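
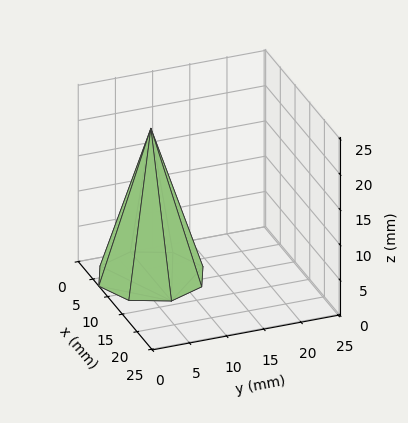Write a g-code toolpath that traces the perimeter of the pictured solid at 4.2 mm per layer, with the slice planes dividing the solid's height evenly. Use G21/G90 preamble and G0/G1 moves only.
Reading the render: the shape is a regular 8-sided pyramid, base circumscribed radius ≈ 7 mm, apex at z ≈ 21 mm (dimensions read to the nearest mm from the axis ticks). For the g-code, the solid's height is divided into equal slices at the stated Δz and each level perimeter traced with G1 moves after a G0 lift.

; perimeter-only toolpath
G21 ; units = mm
G90 ; absolute positioning
G28 ; home
; layer 1
G0 Z4.2
G0 X12.6 Y7.0
G1 X10.9 Y10.9
G1 X7.0 Y12.6
G1 X3.1 Y10.9
G1 X1.4 Y7.0
G1 X3.1 Y3.1
G1 X7.0 Y1.4
G1 X10.9 Y3.1
G1 X12.6 Y7.0
; layer 2
G0 Z8.4
G0 X11.2 Y7.0
G1 X9.9 Y9.9
G1 X7.0 Y11.2
G1 X4.1 Y9.9
G1 X2.8 Y7.0
G1 X4.1 Y4.1
G1 X7.0 Y2.8
G1 X9.9 Y4.1
G1 X11.2 Y7.0
; layer 3
G0 Z12.6
G0 X9.8 Y7.0
G1 X9.0 Y9.0
G1 X7.0 Y9.8
G1 X5.0 Y9.0
G1 X4.2 Y7.0
G1 X5.0 Y5.0
G1 X7.0 Y4.2
G1 X9.0 Y5.0
G1 X9.8 Y7.0
; layer 4
G0 Z16.8
G0 X8.4 Y7.0
G1 X8.0 Y8.0
G1 X7.0 Y8.4
G1 X6.0 Y8.0
G1 X5.6 Y7.0
G1 X6.0 Y6.0
G1 X7.0 Y5.6
G1 X8.0 Y6.0
G1 X8.4 Y7.0
M2 ; end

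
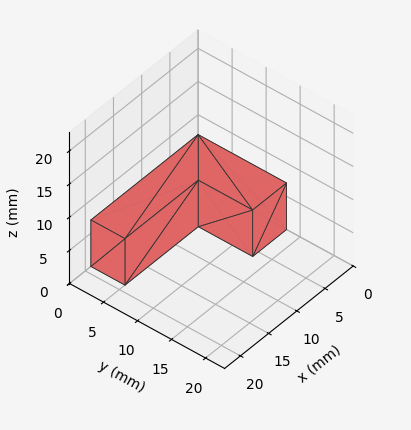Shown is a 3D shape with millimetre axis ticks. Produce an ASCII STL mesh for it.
Reading the render: the shape is an L-shaped prism: outer 19 × 13 mm, arm thicknesses ≈ 5 mm (horizontal) and 6 mm (vertical), extruded 7 mm in z (dimensions read to the nearest mm from the axis ticks). For the STL, each face is triangulated and given an outward normal.

solid part
  facet normal 0.0000 0.0000 -1.0000
    outer loop
      vertex 19.0 5.0 0.0
      vertex 19.0 0.0 0.0
      vertex 0.0 0.0 0.0
    endloop
  endfacet
  facet normal 0.0000 0.0000 -1.0000
    outer loop
      vertex 6.0 5.0 0.0
      vertex 19.0 5.0 0.0
      vertex 0.0 0.0 0.0
    endloop
  endfacet
  facet normal 0.0000 0.0000 -1.0000
    outer loop
      vertex 6.0 13.0 0.0
      vertex 6.0 5.0 0.0
      vertex 0.0 0.0 0.0
    endloop
  endfacet
  facet normal 0.0000 0.0000 -1.0000
    outer loop
      vertex 0.0 13.0 0.0
      vertex 6.0 13.0 0.0
      vertex 0.0 0.0 0.0
    endloop
  endfacet
  facet normal 0.0000 0.0000 1.0000
    outer loop
      vertex 0.0 0.0 7.0
      vertex 19.0 0.0 7.0
      vertex 19.0 5.0 7.0
    endloop
  endfacet
  facet normal 0.0000 0.0000 1.0000
    outer loop
      vertex 0.0 0.0 7.0
      vertex 19.0 5.0 7.0
      vertex 6.0 5.0 7.0
    endloop
  endfacet
  facet normal 0.0000 0.0000 1.0000
    outer loop
      vertex 0.0 0.0 7.0
      vertex 6.0 5.0 7.0
      vertex 6.0 13.0 7.0
    endloop
  endfacet
  facet normal 0.0000 0.0000 1.0000
    outer loop
      vertex 0.0 0.0 7.0
      vertex 6.0 13.0 7.0
      vertex 0.0 13.0 7.0
    endloop
  endfacet
  facet normal 0.0000 -1.0000 0.0000
    outer loop
      vertex 0.0 0.0 0.0
      vertex 19.0 0.0 0.0
      vertex 19.0 0.0 7.0
    endloop
  endfacet
  facet normal 0.0000 -1.0000 0.0000
    outer loop
      vertex 0.0 0.0 0.0
      vertex 19.0 0.0 7.0
      vertex 0.0 0.0 7.0
    endloop
  endfacet
  facet normal 1.0000 0.0000 0.0000
    outer loop
      vertex 19.0 0.0 0.0
      vertex 19.0 5.0 0.0
      vertex 19.0 5.0 7.0
    endloop
  endfacet
  facet normal 1.0000 0.0000 0.0000
    outer loop
      vertex 19.0 0.0 0.0
      vertex 19.0 5.0 7.0
      vertex 19.0 0.0 7.0
    endloop
  endfacet
  facet normal 0.0000 1.0000 0.0000
    outer loop
      vertex 19.0 5.0 0.0
      vertex 6.0 5.0 0.0
      vertex 6.0 5.0 7.0
    endloop
  endfacet
  facet normal 0.0000 1.0000 0.0000
    outer loop
      vertex 19.0 5.0 0.0
      vertex 6.0 5.0 7.0
      vertex 19.0 5.0 7.0
    endloop
  endfacet
  facet normal 1.0000 0.0000 0.0000
    outer loop
      vertex 6.0 5.0 0.0
      vertex 6.0 13.0 0.0
      vertex 6.0 13.0 7.0
    endloop
  endfacet
  facet normal 1.0000 0.0000 0.0000
    outer loop
      vertex 6.0 5.0 0.0
      vertex 6.0 13.0 7.0
      vertex 6.0 5.0 7.0
    endloop
  endfacet
  facet normal 0.0000 1.0000 0.0000
    outer loop
      vertex 6.0 13.0 0.0
      vertex 0.0 13.0 0.0
      vertex 0.0 13.0 7.0
    endloop
  endfacet
  facet normal 0.0000 1.0000 0.0000
    outer loop
      vertex 6.0 13.0 0.0
      vertex 0.0 13.0 7.0
      vertex 6.0 13.0 7.0
    endloop
  endfacet
  facet normal -1.0000 0.0000 0.0000
    outer loop
      vertex 0.0 13.0 0.0
      vertex 0.0 0.0 0.0
      vertex 0.0 0.0 7.0
    endloop
  endfacet
  facet normal -1.0000 0.0000 0.0000
    outer loop
      vertex 0.0 13.0 0.0
      vertex 0.0 0.0 7.0
      vertex 0.0 13.0 7.0
    endloop
  endfacet
endsolid part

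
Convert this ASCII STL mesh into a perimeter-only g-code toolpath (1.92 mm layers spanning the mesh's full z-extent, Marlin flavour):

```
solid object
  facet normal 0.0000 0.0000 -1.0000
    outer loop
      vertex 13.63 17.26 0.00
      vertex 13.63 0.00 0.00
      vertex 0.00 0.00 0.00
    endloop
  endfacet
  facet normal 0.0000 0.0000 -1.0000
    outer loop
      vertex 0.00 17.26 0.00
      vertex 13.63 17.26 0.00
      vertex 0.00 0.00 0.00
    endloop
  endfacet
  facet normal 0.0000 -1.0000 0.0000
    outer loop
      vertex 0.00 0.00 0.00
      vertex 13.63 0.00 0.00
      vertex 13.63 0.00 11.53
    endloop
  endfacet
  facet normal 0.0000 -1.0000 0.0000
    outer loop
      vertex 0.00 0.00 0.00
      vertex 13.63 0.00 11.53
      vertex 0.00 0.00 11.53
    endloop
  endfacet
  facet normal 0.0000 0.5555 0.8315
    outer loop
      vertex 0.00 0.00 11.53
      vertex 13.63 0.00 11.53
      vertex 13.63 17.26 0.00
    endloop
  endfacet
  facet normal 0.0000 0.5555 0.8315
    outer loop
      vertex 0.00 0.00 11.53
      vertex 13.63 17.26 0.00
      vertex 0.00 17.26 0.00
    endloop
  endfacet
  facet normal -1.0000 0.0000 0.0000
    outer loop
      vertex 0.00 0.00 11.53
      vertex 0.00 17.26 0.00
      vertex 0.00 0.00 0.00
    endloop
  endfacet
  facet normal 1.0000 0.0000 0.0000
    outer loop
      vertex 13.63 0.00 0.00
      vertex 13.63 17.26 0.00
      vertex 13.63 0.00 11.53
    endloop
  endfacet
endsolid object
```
; perimeter-only toolpath
G21 ; units = mm
G90 ; absolute positioning
G28 ; home
; layer 1
G0 Z1.92
G0 X0.00 Y0.00
G1 X13.63 Y0.00
G1 X13.63 Y14.38
G1 X0.00 Y14.38
G1 X0.00 Y0.00
; layer 2
G0 Z3.84
G0 X0.00 Y0.00
G1 X13.63 Y0.00
G1 X13.63 Y11.51
G1 X0.00 Y11.51
G1 X0.00 Y0.00
; layer 3
G0 Z5.76
G0 X0.00 Y0.00
G1 X13.63 Y0.00
G1 X13.63 Y8.63
G1 X0.00 Y8.63
G1 X0.00 Y0.00
; layer 4
G0 Z7.69
G0 X0.00 Y0.00
G1 X13.63 Y0.00
G1 X13.63 Y5.75
G1 X0.00 Y5.75
G1 X0.00 Y0.00
; layer 5
G0 Z9.61
G0 X0.00 Y0.00
G1 X13.63 Y0.00
G1 X13.63 Y2.88
G1 X0.00 Y2.88
G1 X0.00 Y0.00
M2 ; end

The solid is a wedge (ramp): 13.6 × 17.3 mm base, rising to 11.5 mm along the y=0 edge and sloping linearly to z=0 at y=17.3. Slicing at Δz = 1.92 mm — 6 equal slices spanning the solid's height, so layer i sits at z = i·h/6 — gives 5 non-empty perimeters. Each is a 4-segment closed polygon; G0 lifts to the layer z and rapids to the start vertex, then G1 traces the edges. The cross-section shrinks linearly with z (the slice at the apex is degenerate and omitted).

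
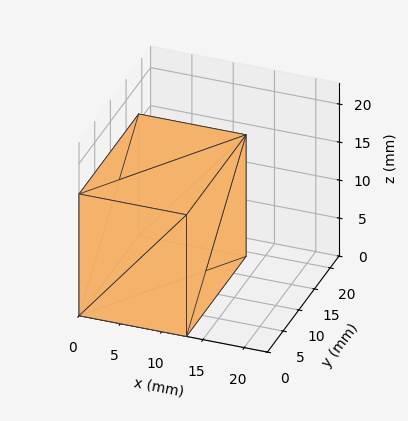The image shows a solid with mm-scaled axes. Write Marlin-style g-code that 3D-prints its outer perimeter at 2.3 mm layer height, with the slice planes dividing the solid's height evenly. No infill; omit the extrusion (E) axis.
Reading the render: the shape is a rectangular box, roughly 13 × 19 mm footprint and 16 mm tall (dimensions read to the nearest mm from the axis ticks). For the g-code, the solid's height is divided into equal slices at the stated Δz and each level perimeter traced with G1 moves after a G0 lift.

; perimeter-only toolpath
G21 ; units = mm
G90 ; absolute positioning
G28 ; home
; layer 1
G0 Z2.3
G0 X0.0 Y0.0
G1 X13.0 Y0.0
G1 X13.0 Y19.0
G1 X0.0 Y19.0
G1 X0.0 Y0.0
; layer 2
G0 Z4.6
G0 X0.0 Y0.0
G1 X13.0 Y0.0
G1 X13.0 Y19.0
G1 X0.0 Y19.0
G1 X0.0 Y0.0
; layer 3
G0 Z6.9
G0 X0.0 Y0.0
G1 X13.0 Y0.0
G1 X13.0 Y19.0
G1 X0.0 Y19.0
G1 X0.0 Y0.0
; layer 4
G0 Z9.1
G0 X0.0 Y0.0
G1 X13.0 Y0.0
G1 X13.0 Y19.0
G1 X0.0 Y19.0
G1 X0.0 Y0.0
; layer 5
G0 Z11.4
G0 X0.0 Y0.0
G1 X13.0 Y0.0
G1 X13.0 Y19.0
G1 X0.0 Y19.0
G1 X0.0 Y0.0
; layer 6
G0 Z13.7
G0 X0.0 Y0.0
G1 X13.0 Y0.0
G1 X13.0 Y19.0
G1 X0.0 Y19.0
G1 X0.0 Y0.0
; layer 7
G0 Z16.0
G0 X0.0 Y0.0
G1 X13.0 Y0.0
G1 X13.0 Y19.0
G1 X0.0 Y19.0
G1 X0.0 Y0.0
M2 ; end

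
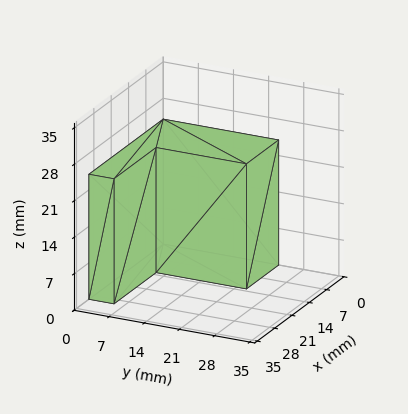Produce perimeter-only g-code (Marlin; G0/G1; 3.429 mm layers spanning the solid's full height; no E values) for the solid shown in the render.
Reading the render: the shape is an L-shaped prism: outer 30 × 23 mm, arm thicknesses ≈ 5 mm (horizontal) and 13 mm (vertical), extruded 24 mm in z (dimensions read to the nearest mm from the axis ticks). For the g-code, the solid's height is divided into equal slices at the stated Δz and each level perimeter traced with G1 moves after a G0 lift.

; perimeter-only toolpath
G21 ; units = mm
G90 ; absolute positioning
G28 ; home
; layer 1
G0 Z3.429
G0 X0.000 Y0.000
G1 X30.000 Y0.000
G1 X30.000 Y5.000
G1 X13.000 Y5.000
G1 X13.000 Y23.000
G1 X0.000 Y23.000
G1 X0.000 Y0.000
; layer 2
G0 Z6.857
G0 X0.000 Y0.000
G1 X30.000 Y0.000
G1 X30.000 Y5.000
G1 X13.000 Y5.000
G1 X13.000 Y23.000
G1 X0.000 Y23.000
G1 X0.000 Y0.000
; layer 3
G0 Z10.286
G0 X0.000 Y0.000
G1 X30.000 Y0.000
G1 X30.000 Y5.000
G1 X13.000 Y5.000
G1 X13.000 Y23.000
G1 X0.000 Y23.000
G1 X0.000 Y0.000
; layer 4
G0 Z13.714
G0 X0.000 Y0.000
G1 X30.000 Y0.000
G1 X30.000 Y5.000
G1 X13.000 Y5.000
G1 X13.000 Y23.000
G1 X0.000 Y23.000
G1 X0.000 Y0.000
; layer 5
G0 Z17.143
G0 X0.000 Y0.000
G1 X30.000 Y0.000
G1 X30.000 Y5.000
G1 X13.000 Y5.000
G1 X13.000 Y23.000
G1 X0.000 Y23.000
G1 X0.000 Y0.000
; layer 6
G0 Z20.571
G0 X0.000 Y0.000
G1 X30.000 Y0.000
G1 X30.000 Y5.000
G1 X13.000 Y5.000
G1 X13.000 Y23.000
G1 X0.000 Y23.000
G1 X0.000 Y0.000
; layer 7
G0 Z24.000
G0 X0.000 Y0.000
G1 X30.000 Y0.000
G1 X30.000 Y5.000
G1 X13.000 Y5.000
G1 X13.000 Y23.000
G1 X0.000 Y23.000
G1 X0.000 Y0.000
M2 ; end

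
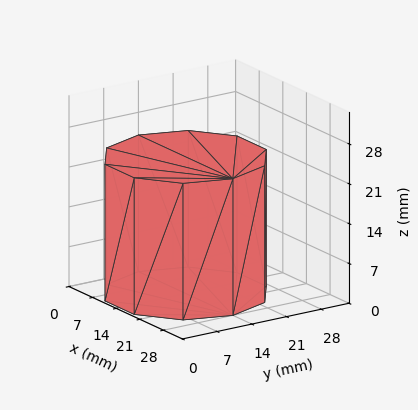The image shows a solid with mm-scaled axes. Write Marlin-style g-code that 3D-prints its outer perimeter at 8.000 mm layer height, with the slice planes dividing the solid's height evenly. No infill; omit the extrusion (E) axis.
Reading the render: the shape is a regular 10-sided prism (a cylinder approximated with 10 flat sides), circumscribed radius ≈ 14 mm, height ≈ 24 mm (dimensions read to the nearest mm from the axis ticks). For the g-code, the solid's height is divided into equal slices at the stated Δz and each level perimeter traced with G1 moves after a G0 lift.

; perimeter-only toolpath
G21 ; units = mm
G90 ; absolute positioning
G28 ; home
; layer 1
G0 Z8.000
G0 X28.000 Y14.000
G1 X25.326 Y22.229
G1 X18.326 Y27.315
G1 X9.674 Y27.315
G1 X2.674 Y22.229
G1 X0.000 Y14.000
G1 X2.674 Y5.771
G1 X9.674 Y0.685
G1 X18.326 Y0.685
G1 X25.326 Y5.771
G1 X28.000 Y14.000
; layer 2
G0 Z16.000
G0 X28.000 Y14.000
G1 X25.326 Y22.229
G1 X18.326 Y27.315
G1 X9.674 Y27.315
G1 X2.674 Y22.229
G1 X0.000 Y14.000
G1 X2.674 Y5.771
G1 X9.674 Y0.685
G1 X18.326 Y0.685
G1 X25.326 Y5.771
G1 X28.000 Y14.000
; layer 3
G0 Z24.000
G0 X28.000 Y14.000
G1 X25.326 Y22.229
G1 X18.326 Y27.315
G1 X9.674 Y27.315
G1 X2.674 Y22.229
G1 X0.000 Y14.000
G1 X2.674 Y5.771
G1 X9.674 Y0.685
G1 X18.326 Y0.685
G1 X25.326 Y5.771
G1 X28.000 Y14.000
M2 ; end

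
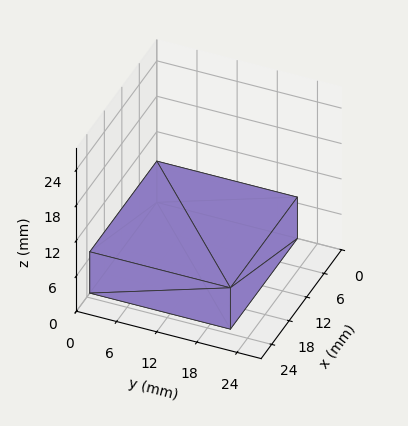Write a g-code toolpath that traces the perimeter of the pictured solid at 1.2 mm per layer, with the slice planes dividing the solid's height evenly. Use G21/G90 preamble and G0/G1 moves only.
Reading the render: the shape is a rectangular box, roughly 23 × 21 mm footprint and 7 mm tall (dimensions read to the nearest mm from the axis ticks). For the g-code, the solid's height is divided into equal slices at the stated Δz and each level perimeter traced with G1 moves after a G0 lift.

; perimeter-only toolpath
G21 ; units = mm
G90 ; absolute positioning
G28 ; home
; layer 1
G0 Z1.2
G0 X0.0 Y0.0
G1 X23.0 Y0.0
G1 X23.0 Y21.0
G1 X0.0 Y21.0
G1 X0.0 Y0.0
; layer 2
G0 Z2.3
G0 X0.0 Y0.0
G1 X23.0 Y0.0
G1 X23.0 Y21.0
G1 X0.0 Y21.0
G1 X0.0 Y0.0
; layer 3
G0 Z3.5
G0 X0.0 Y0.0
G1 X23.0 Y0.0
G1 X23.0 Y21.0
G1 X0.0 Y21.0
G1 X0.0 Y0.0
; layer 4
G0 Z4.7
G0 X0.0 Y0.0
G1 X23.0 Y0.0
G1 X23.0 Y21.0
G1 X0.0 Y21.0
G1 X0.0 Y0.0
; layer 5
G0 Z5.8
G0 X0.0 Y0.0
G1 X23.0 Y0.0
G1 X23.0 Y21.0
G1 X0.0 Y21.0
G1 X0.0 Y0.0
; layer 6
G0 Z7.0
G0 X0.0 Y0.0
G1 X23.0 Y0.0
G1 X23.0 Y21.0
G1 X0.0 Y21.0
G1 X0.0 Y0.0
M2 ; end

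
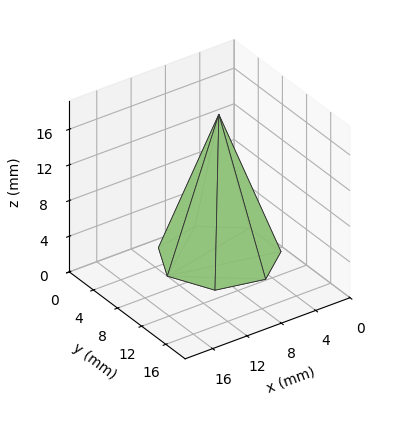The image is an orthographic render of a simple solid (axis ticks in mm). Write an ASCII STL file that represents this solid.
Reading the render: the shape is a regular 7-sided pyramid, base circumscribed radius ≈ 6 mm, apex at z ≈ 16 mm (dimensions read to the nearest mm from the axis ticks). For the STL, each face is triangulated and given an outward normal.

solid part
  facet normal 0.0000 0.0000 -1.0000
    outer loop
      vertex 4.66 11.85 0.00
      vertex 9.74 10.69 0.00
      vertex 12.00 6.00 0.00
    endloop
  endfacet
  facet normal 0.0000 0.0000 -1.0000
    outer loop
      vertex 0.59 8.60 0.00
      vertex 4.66 11.85 0.00
      vertex 12.00 6.00 0.00
    endloop
  endfacet
  facet normal 0.0000 0.0000 -1.0000
    outer loop
      vertex 0.59 3.40 0.00
      vertex 0.59 8.60 0.00
      vertex 12.00 6.00 0.00
    endloop
  endfacet
  facet normal 0.0000 0.0000 -1.0000
    outer loop
      vertex 4.66 0.15 0.00
      vertex 0.59 3.40 0.00
      vertex 12.00 6.00 0.00
    endloop
  endfacet
  facet normal 0.0000 0.0000 -1.0000
    outer loop
      vertex 9.74 1.31 0.00
      vertex 4.66 0.15 0.00
      vertex 12.00 6.00 0.00
    endloop
  endfacet
  facet normal 0.8535 0.4113 0.3201
    outer loop
      vertex 12.00 6.00 0.00
      vertex 9.74 10.69 0.00
      vertex 6.00 6.00 16.00
    endloop
  endfacet
  facet normal 0.2109 0.9236 0.3200
    outer loop
      vertex 9.74 10.69 0.00
      vertex 4.66 11.85 0.00
      vertex 6.00 6.00 16.00
    endloop
  endfacet
  facet normal -0.5911 0.7403 0.3202
    outer loop
      vertex 4.66 11.85 0.00
      vertex 0.59 8.60 0.00
      vertex 6.00 6.00 16.00
    endloop
  endfacet
  facet normal -0.9473 0.0000 0.3203
    outer loop
      vertex 0.59 8.60 0.00
      vertex 0.59 3.40 0.00
      vertex 6.00 6.00 16.00
    endloop
  endfacet
  facet normal -0.5911 -0.7403 0.3202
    outer loop
      vertex 0.59 3.40 0.00
      vertex 4.66 0.15 0.00
      vertex 6.00 6.00 16.00
    endloop
  endfacet
  facet normal 0.2109 -0.9236 0.3200
    outer loop
      vertex 4.66 0.15 0.00
      vertex 9.74 1.31 0.00
      vertex 6.00 6.00 16.00
    endloop
  endfacet
  facet normal 0.8535 -0.4113 0.3201
    outer loop
      vertex 9.74 1.31 0.00
      vertex 12.00 6.00 0.00
      vertex 6.00 6.00 16.00
    endloop
  endfacet
endsolid part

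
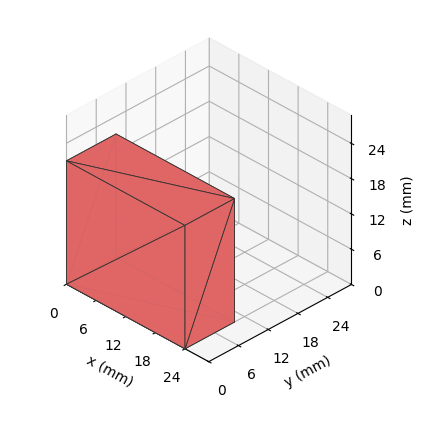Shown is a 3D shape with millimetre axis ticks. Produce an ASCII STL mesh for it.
Reading the render: the shape is a rectangular box, roughly 24 × 10 mm footprint and 21 mm tall (dimensions read to the nearest mm from the axis ticks). For the STL, each face is triangulated and given an outward normal.

solid part
  facet normal 0.0000 0.0000 -1.0000
    outer loop
      vertex 24.00 10.00 0.00
      vertex 24.00 0.00 0.00
      vertex 0.00 0.00 0.00
    endloop
  endfacet
  facet normal 0.0000 0.0000 -1.0000
    outer loop
      vertex 0.00 10.00 0.00
      vertex 24.00 10.00 0.00
      vertex 0.00 0.00 0.00
    endloop
  endfacet
  facet normal 0.0000 0.0000 1.0000
    outer loop
      vertex 0.00 0.00 21.00
      vertex 24.00 0.00 21.00
      vertex 24.00 10.00 21.00
    endloop
  endfacet
  facet normal 0.0000 0.0000 1.0000
    outer loop
      vertex 0.00 0.00 21.00
      vertex 24.00 10.00 21.00
      vertex 0.00 10.00 21.00
    endloop
  endfacet
  facet normal 0.0000 -1.0000 0.0000
    outer loop
      vertex 0.00 0.00 0.00
      vertex 24.00 0.00 0.00
      vertex 24.00 0.00 21.00
    endloop
  endfacet
  facet normal 0.0000 -1.0000 0.0000
    outer loop
      vertex 0.00 0.00 0.00
      vertex 24.00 0.00 21.00
      vertex 0.00 0.00 21.00
    endloop
  endfacet
  facet normal 0.0000 1.0000 0.0000
    outer loop
      vertex 24.00 10.00 21.00
      vertex 24.00 10.00 0.00
      vertex 0.00 10.00 0.00
    endloop
  endfacet
  facet normal 0.0000 1.0000 0.0000
    outer loop
      vertex 0.00 10.00 21.00
      vertex 24.00 10.00 21.00
      vertex 0.00 10.00 0.00
    endloop
  endfacet
  facet normal -1.0000 0.0000 0.0000
    outer loop
      vertex 0.00 10.00 21.00
      vertex 0.00 10.00 0.00
      vertex 0.00 0.00 0.00
    endloop
  endfacet
  facet normal -1.0000 0.0000 0.0000
    outer loop
      vertex 0.00 0.00 21.00
      vertex 0.00 10.00 21.00
      vertex 0.00 0.00 0.00
    endloop
  endfacet
  facet normal 1.0000 0.0000 0.0000
    outer loop
      vertex 24.00 0.00 0.00
      vertex 24.00 10.00 0.00
      vertex 24.00 10.00 21.00
    endloop
  endfacet
  facet normal 1.0000 0.0000 0.0000
    outer loop
      vertex 24.00 0.00 0.00
      vertex 24.00 10.00 21.00
      vertex 24.00 0.00 21.00
    endloop
  endfacet
endsolid part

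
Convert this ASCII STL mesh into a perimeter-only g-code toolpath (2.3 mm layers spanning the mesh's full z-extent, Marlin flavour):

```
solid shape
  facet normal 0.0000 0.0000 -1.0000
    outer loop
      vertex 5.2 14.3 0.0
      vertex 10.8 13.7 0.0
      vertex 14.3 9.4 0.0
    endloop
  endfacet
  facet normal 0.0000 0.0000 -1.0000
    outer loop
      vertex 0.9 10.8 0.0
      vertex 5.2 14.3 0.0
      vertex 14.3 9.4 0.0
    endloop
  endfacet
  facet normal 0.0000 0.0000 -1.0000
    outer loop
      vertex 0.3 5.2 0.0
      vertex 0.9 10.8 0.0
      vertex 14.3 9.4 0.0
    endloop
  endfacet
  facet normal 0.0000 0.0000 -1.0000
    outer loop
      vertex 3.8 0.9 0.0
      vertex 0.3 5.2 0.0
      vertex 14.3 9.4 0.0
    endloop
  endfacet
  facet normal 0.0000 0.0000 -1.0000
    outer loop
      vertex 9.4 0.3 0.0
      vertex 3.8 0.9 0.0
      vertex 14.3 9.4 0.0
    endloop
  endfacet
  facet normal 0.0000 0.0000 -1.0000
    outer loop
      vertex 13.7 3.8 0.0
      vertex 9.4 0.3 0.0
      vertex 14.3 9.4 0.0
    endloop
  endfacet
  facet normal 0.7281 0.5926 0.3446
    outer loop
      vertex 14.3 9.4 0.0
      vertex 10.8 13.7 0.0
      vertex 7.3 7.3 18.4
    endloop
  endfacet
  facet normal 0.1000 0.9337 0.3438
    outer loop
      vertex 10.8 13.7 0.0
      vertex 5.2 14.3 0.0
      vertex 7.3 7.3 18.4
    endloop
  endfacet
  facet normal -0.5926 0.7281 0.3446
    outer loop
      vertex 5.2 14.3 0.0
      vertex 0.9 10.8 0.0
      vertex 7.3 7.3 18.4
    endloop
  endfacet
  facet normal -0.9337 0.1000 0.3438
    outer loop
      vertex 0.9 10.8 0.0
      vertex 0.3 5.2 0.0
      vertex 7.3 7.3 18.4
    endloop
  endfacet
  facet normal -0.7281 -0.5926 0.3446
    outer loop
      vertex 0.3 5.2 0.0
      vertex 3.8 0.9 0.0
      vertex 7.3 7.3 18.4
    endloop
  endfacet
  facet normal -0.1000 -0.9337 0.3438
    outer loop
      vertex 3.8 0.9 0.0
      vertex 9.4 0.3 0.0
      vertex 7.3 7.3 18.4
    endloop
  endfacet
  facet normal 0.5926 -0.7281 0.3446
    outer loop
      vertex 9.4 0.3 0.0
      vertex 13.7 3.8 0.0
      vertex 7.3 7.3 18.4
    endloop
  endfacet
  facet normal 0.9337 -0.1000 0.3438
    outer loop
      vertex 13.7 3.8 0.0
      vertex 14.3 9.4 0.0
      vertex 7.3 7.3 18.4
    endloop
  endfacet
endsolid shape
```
; perimeter-only toolpath
G21 ; units = mm
G90 ; absolute positioning
G28 ; home
; layer 1
G0 Z2.3
G0 X13.4 Y9.1
G1 X10.4 Y12.9
G1 X5.5 Y13.4
G1 X1.7 Y10.4
G1 X1.2 Y5.5
G1 X4.2 Y1.7
G1 X9.1 Y1.2
G1 X12.9 Y4.2
G1 X13.4 Y9.1
; layer 2
G0 Z4.6
G0 X12.6 Y8.9
G1 X9.9 Y12.1
G1 X5.7 Y12.6
G1 X2.5 Y9.9
G1 X2.0 Y5.7
G1 X4.7 Y2.5
G1 X8.9 Y2.0
G1 X12.1 Y4.7
G1 X12.6 Y8.9
; layer 3
G0 Z6.9
G0 X11.7 Y8.6
G1 X9.5 Y11.3
G1 X6.0 Y11.7
G1 X3.3 Y9.5
G1 X2.9 Y6.0
G1 X5.1 Y3.3
G1 X8.6 Y2.9
G1 X11.3 Y5.1
G1 X11.7 Y8.6
; layer 4
G0 Z9.2
G0 X10.8 Y8.3
G1 X9.1 Y10.5
G1 X6.2 Y10.8
G1 X4.1 Y9.1
G1 X3.8 Y6.2
G1 X5.5 Y4.1
G1 X8.3 Y3.8
G1 X10.5 Y5.5
G1 X10.8 Y8.3
; layer 5
G0 Z11.5
G0 X9.9 Y8.1
G1 X8.6 Y9.7
G1 X6.5 Y9.9
G1 X4.9 Y8.6
G1 X4.7 Y6.5
G1 X6.0 Y4.9
G1 X8.1 Y4.7
G1 X9.7 Y6.0
G1 X9.9 Y8.1
; layer 6
G0 Z13.8
G0 X9.1 Y7.8
G1 X8.2 Y8.9
G1 X6.8 Y9.1
G1 X5.7 Y8.2
G1 X5.5 Y6.8
G1 X6.4 Y5.7
G1 X7.8 Y5.5
G1 X8.9 Y6.4
G1 X9.1 Y7.8
; layer 7
G0 Z16.1
G0 X8.2 Y7.6
G1 X7.7 Y8.1
G1 X7.0 Y8.2
G1 X6.5 Y7.7
G1 X6.4 Y7.0
G1 X6.9 Y6.5
G1 X7.6 Y6.4
G1 X8.1 Y6.9
G1 X8.2 Y7.6
M2 ; end

The solid is a regular 8-sided pyramid, base circumscribed radius ≈ 7.3 mm, apex at z ≈ 18.4 mm. Slicing at Δz = 2.3 mm — 8 equal slices spanning the solid's height, so layer i sits at z = i·h/8 — gives 7 non-empty perimeters. Each is a 8-segment closed polygon; G0 lifts to the layer z and rapids to the start vertex, then G1 traces the edges. The cross-section shrinks linearly with z (the slice at the apex is degenerate and omitted).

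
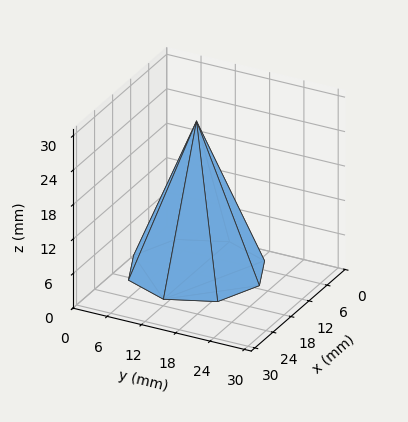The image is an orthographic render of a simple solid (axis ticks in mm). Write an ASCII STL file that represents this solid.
Reading the render: the shape is a regular 8-sided pyramid, base circumscribed radius ≈ 11 mm, apex at z ≈ 26 mm (dimensions read to the nearest mm from the axis ticks). For the STL, each face is triangulated and given an outward normal.

solid part
  facet normal 0.0000 0.0000 -1.0000
    outer loop
      vertex 11.0 22.0 0.0
      vertex 18.8 18.8 0.0
      vertex 22.0 11.0 0.0
    endloop
  endfacet
  facet normal 0.0000 0.0000 -1.0000
    outer loop
      vertex 3.2 18.8 0.0
      vertex 11.0 22.0 0.0
      vertex 22.0 11.0 0.0
    endloop
  endfacet
  facet normal 0.0000 0.0000 -1.0000
    outer loop
      vertex 0.0 11.0 0.0
      vertex 3.2 18.8 0.0
      vertex 22.0 11.0 0.0
    endloop
  endfacet
  facet normal 0.0000 0.0000 -1.0000
    outer loop
      vertex 3.2 3.2 0.0
      vertex 0.0 11.0 0.0
      vertex 22.0 11.0 0.0
    endloop
  endfacet
  facet normal 0.0000 0.0000 -1.0000
    outer loop
      vertex 11.0 0.0 0.0
      vertex 3.2 3.2 0.0
      vertex 22.0 11.0 0.0
    endloop
  endfacet
  facet normal 0.0000 0.0000 -1.0000
    outer loop
      vertex 18.8 3.2 0.0
      vertex 11.0 0.0 0.0
      vertex 22.0 11.0 0.0
    endloop
  endfacet
  facet normal 0.8615 0.3534 0.3645
    outer loop
      vertex 22.0 11.0 0.0
      vertex 18.8 18.8 0.0
      vertex 11.0 11.0 26.0
    endloop
  endfacet
  facet normal 0.3534 0.8615 0.3645
    outer loop
      vertex 18.8 18.8 0.0
      vertex 11.0 22.0 0.0
      vertex 11.0 11.0 26.0
    endloop
  endfacet
  facet normal -0.3534 0.8615 0.3645
    outer loop
      vertex 11.0 22.0 0.0
      vertex 3.2 18.8 0.0
      vertex 11.0 11.0 26.0
    endloop
  endfacet
  facet normal -0.8615 0.3534 0.3645
    outer loop
      vertex 3.2 18.8 0.0
      vertex 0.0 11.0 0.0
      vertex 11.0 11.0 26.0
    endloop
  endfacet
  facet normal -0.8615 -0.3534 0.3645
    outer loop
      vertex 0.0 11.0 0.0
      vertex 3.2 3.2 0.0
      vertex 11.0 11.0 26.0
    endloop
  endfacet
  facet normal -0.3534 -0.8615 0.3645
    outer loop
      vertex 3.2 3.2 0.0
      vertex 11.0 0.0 0.0
      vertex 11.0 11.0 26.0
    endloop
  endfacet
  facet normal 0.3534 -0.8615 0.3645
    outer loop
      vertex 11.0 0.0 0.0
      vertex 18.8 3.2 0.0
      vertex 11.0 11.0 26.0
    endloop
  endfacet
  facet normal 0.8615 -0.3534 0.3645
    outer loop
      vertex 18.8 3.2 0.0
      vertex 22.0 11.0 0.0
      vertex 11.0 11.0 26.0
    endloop
  endfacet
endsolid part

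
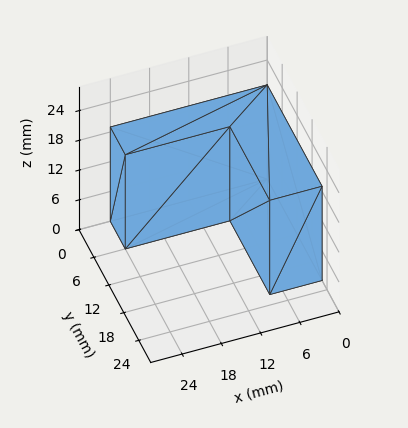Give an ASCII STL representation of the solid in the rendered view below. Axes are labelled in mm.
Reading the render: the shape is an L-shaped prism: outer 24 × 22 mm, arm thicknesses ≈ 6 mm (horizontal) and 8 mm (vertical), extruded 19 mm in z (dimensions read to the nearest mm from the axis ticks). For the STL, each face is triangulated and given an outward normal.

solid part
  facet normal 0.0000 0.0000 -1.0000
    outer loop
      vertex 24.00 6.00 0.00
      vertex 24.00 0.00 0.00
      vertex 0.00 0.00 0.00
    endloop
  endfacet
  facet normal 0.0000 0.0000 -1.0000
    outer loop
      vertex 8.00 6.00 0.00
      vertex 24.00 6.00 0.00
      vertex 0.00 0.00 0.00
    endloop
  endfacet
  facet normal 0.0000 0.0000 -1.0000
    outer loop
      vertex 8.00 22.00 0.00
      vertex 8.00 6.00 0.00
      vertex 0.00 0.00 0.00
    endloop
  endfacet
  facet normal 0.0000 0.0000 -1.0000
    outer loop
      vertex 0.00 22.00 0.00
      vertex 8.00 22.00 0.00
      vertex 0.00 0.00 0.00
    endloop
  endfacet
  facet normal 0.0000 0.0000 1.0000
    outer loop
      vertex 0.00 0.00 19.00
      vertex 24.00 0.00 19.00
      vertex 24.00 6.00 19.00
    endloop
  endfacet
  facet normal 0.0000 0.0000 1.0000
    outer loop
      vertex 0.00 0.00 19.00
      vertex 24.00 6.00 19.00
      vertex 8.00 6.00 19.00
    endloop
  endfacet
  facet normal 0.0000 0.0000 1.0000
    outer loop
      vertex 0.00 0.00 19.00
      vertex 8.00 6.00 19.00
      vertex 8.00 22.00 19.00
    endloop
  endfacet
  facet normal 0.0000 0.0000 1.0000
    outer loop
      vertex 0.00 0.00 19.00
      vertex 8.00 22.00 19.00
      vertex 0.00 22.00 19.00
    endloop
  endfacet
  facet normal 0.0000 -1.0000 0.0000
    outer loop
      vertex 0.00 0.00 0.00
      vertex 24.00 0.00 0.00
      vertex 24.00 0.00 19.00
    endloop
  endfacet
  facet normal 0.0000 -1.0000 0.0000
    outer loop
      vertex 0.00 0.00 0.00
      vertex 24.00 0.00 19.00
      vertex 0.00 0.00 19.00
    endloop
  endfacet
  facet normal 1.0000 0.0000 0.0000
    outer loop
      vertex 24.00 0.00 0.00
      vertex 24.00 6.00 0.00
      vertex 24.00 6.00 19.00
    endloop
  endfacet
  facet normal 1.0000 0.0000 0.0000
    outer loop
      vertex 24.00 0.00 0.00
      vertex 24.00 6.00 19.00
      vertex 24.00 0.00 19.00
    endloop
  endfacet
  facet normal 0.0000 1.0000 0.0000
    outer loop
      vertex 24.00 6.00 0.00
      vertex 8.00 6.00 0.00
      vertex 8.00 6.00 19.00
    endloop
  endfacet
  facet normal 0.0000 1.0000 0.0000
    outer loop
      vertex 24.00 6.00 0.00
      vertex 8.00 6.00 19.00
      vertex 24.00 6.00 19.00
    endloop
  endfacet
  facet normal 1.0000 0.0000 0.0000
    outer loop
      vertex 8.00 6.00 0.00
      vertex 8.00 22.00 0.00
      vertex 8.00 22.00 19.00
    endloop
  endfacet
  facet normal 1.0000 0.0000 0.0000
    outer loop
      vertex 8.00 6.00 0.00
      vertex 8.00 22.00 19.00
      vertex 8.00 6.00 19.00
    endloop
  endfacet
  facet normal 0.0000 1.0000 0.0000
    outer loop
      vertex 8.00 22.00 0.00
      vertex 0.00 22.00 0.00
      vertex 0.00 22.00 19.00
    endloop
  endfacet
  facet normal 0.0000 1.0000 0.0000
    outer loop
      vertex 8.00 22.00 0.00
      vertex 0.00 22.00 19.00
      vertex 8.00 22.00 19.00
    endloop
  endfacet
  facet normal -1.0000 0.0000 0.0000
    outer loop
      vertex 0.00 22.00 0.00
      vertex 0.00 0.00 0.00
      vertex 0.00 0.00 19.00
    endloop
  endfacet
  facet normal -1.0000 0.0000 0.0000
    outer loop
      vertex 0.00 22.00 0.00
      vertex 0.00 0.00 19.00
      vertex 0.00 22.00 19.00
    endloop
  endfacet
endsolid part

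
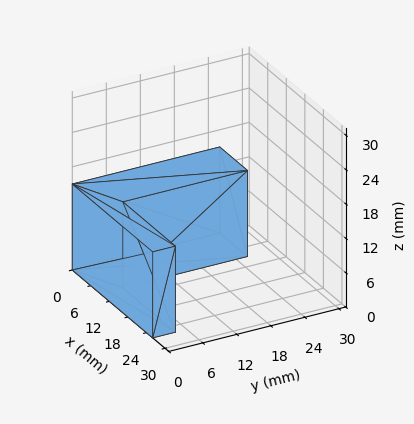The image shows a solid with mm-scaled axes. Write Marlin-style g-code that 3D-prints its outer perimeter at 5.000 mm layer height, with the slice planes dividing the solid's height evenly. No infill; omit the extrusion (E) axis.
Reading the render: the shape is an L-shaped prism: outer 26 × 26 mm, arm thicknesses ≈ 4 mm (horizontal) and 9 mm (vertical), extruded 15 mm in z (dimensions read to the nearest mm from the axis ticks). For the g-code, the solid's height is divided into equal slices at the stated Δz and each level perimeter traced with G1 moves after a G0 lift.

; perimeter-only toolpath
G21 ; units = mm
G90 ; absolute positioning
G28 ; home
; layer 1
G0 Z5.000
G0 X0.000 Y0.000
G1 X26.000 Y0.000
G1 X26.000 Y4.000
G1 X9.000 Y4.000
G1 X9.000 Y26.000
G1 X0.000 Y26.000
G1 X0.000 Y0.000
; layer 2
G0 Z10.000
G0 X0.000 Y0.000
G1 X26.000 Y0.000
G1 X26.000 Y4.000
G1 X9.000 Y4.000
G1 X9.000 Y26.000
G1 X0.000 Y26.000
G1 X0.000 Y0.000
; layer 3
G0 Z15.000
G0 X0.000 Y0.000
G1 X26.000 Y0.000
G1 X26.000 Y4.000
G1 X9.000 Y4.000
G1 X9.000 Y26.000
G1 X0.000 Y26.000
G1 X0.000 Y0.000
M2 ; end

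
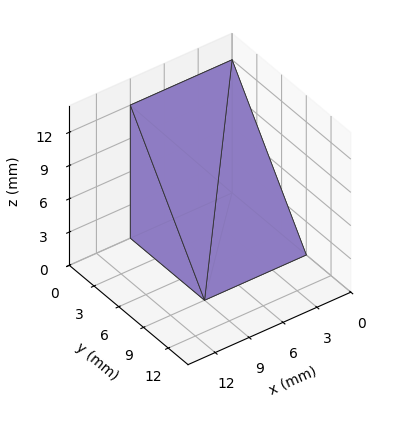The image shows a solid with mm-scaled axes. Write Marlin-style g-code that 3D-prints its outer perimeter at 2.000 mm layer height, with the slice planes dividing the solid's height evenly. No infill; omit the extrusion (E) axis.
Reading the render: the shape is a wedge (ramp): 9 × 9 mm base, rising to 12 mm along the y=0 edge and sloping linearly to z=0 at y=9 (dimensions read to the nearest mm from the axis ticks). For the g-code, the solid's height is divided into equal slices at the stated Δz and each level perimeter traced with G1 moves after a G0 lift.

; perimeter-only toolpath
G21 ; units = mm
G90 ; absolute positioning
G28 ; home
; layer 1
G0 Z2.000
G0 X0.000 Y0.000
G1 X9.000 Y0.000
G1 X9.000 Y7.500
G1 X0.000 Y7.500
G1 X0.000 Y0.000
; layer 2
G0 Z4.000
G0 X0.000 Y0.000
G1 X9.000 Y0.000
G1 X9.000 Y6.000
G1 X0.000 Y6.000
G1 X0.000 Y0.000
; layer 3
G0 Z6.000
G0 X0.000 Y0.000
G1 X9.000 Y0.000
G1 X9.000 Y4.500
G1 X0.000 Y4.500
G1 X0.000 Y0.000
; layer 4
G0 Z8.000
G0 X0.000 Y0.000
G1 X9.000 Y0.000
G1 X9.000 Y3.000
G1 X0.000 Y3.000
G1 X0.000 Y0.000
; layer 5
G0 Z10.000
G0 X0.000 Y0.000
G1 X9.000 Y0.000
G1 X9.000 Y1.500
G1 X0.000 Y1.500
G1 X0.000 Y0.000
M2 ; end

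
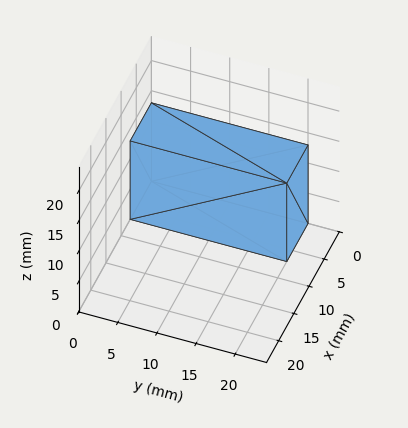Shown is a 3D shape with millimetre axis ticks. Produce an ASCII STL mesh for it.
Reading the render: the shape is a rectangular box, roughly 7 × 20 mm footprint and 13 mm tall (dimensions read to the nearest mm from the axis ticks). For the STL, each face is triangulated and given an outward normal.

solid part
  facet normal 0.0000 0.0000 -1.0000
    outer loop
      vertex 7.0 20.0 0.0
      vertex 7.0 0.0 0.0
      vertex 0.0 0.0 0.0
    endloop
  endfacet
  facet normal 0.0000 0.0000 -1.0000
    outer loop
      vertex 0.0 20.0 0.0
      vertex 7.0 20.0 0.0
      vertex 0.0 0.0 0.0
    endloop
  endfacet
  facet normal 0.0000 0.0000 1.0000
    outer loop
      vertex 0.0 0.0 13.0
      vertex 7.0 0.0 13.0
      vertex 7.0 20.0 13.0
    endloop
  endfacet
  facet normal 0.0000 0.0000 1.0000
    outer loop
      vertex 0.0 0.0 13.0
      vertex 7.0 20.0 13.0
      vertex 0.0 20.0 13.0
    endloop
  endfacet
  facet normal 0.0000 -1.0000 0.0000
    outer loop
      vertex 0.0 0.0 0.0
      vertex 7.0 0.0 0.0
      vertex 7.0 0.0 13.0
    endloop
  endfacet
  facet normal 0.0000 -1.0000 0.0000
    outer loop
      vertex 0.0 0.0 0.0
      vertex 7.0 0.0 13.0
      vertex 0.0 0.0 13.0
    endloop
  endfacet
  facet normal 0.0000 1.0000 0.0000
    outer loop
      vertex 7.0 20.0 13.0
      vertex 7.0 20.0 0.0
      vertex 0.0 20.0 0.0
    endloop
  endfacet
  facet normal 0.0000 1.0000 0.0000
    outer loop
      vertex 0.0 20.0 13.0
      vertex 7.0 20.0 13.0
      vertex 0.0 20.0 0.0
    endloop
  endfacet
  facet normal -1.0000 0.0000 0.0000
    outer loop
      vertex 0.0 20.0 13.0
      vertex 0.0 20.0 0.0
      vertex 0.0 0.0 0.0
    endloop
  endfacet
  facet normal -1.0000 0.0000 0.0000
    outer loop
      vertex 0.0 0.0 13.0
      vertex 0.0 20.0 13.0
      vertex 0.0 0.0 0.0
    endloop
  endfacet
  facet normal 1.0000 0.0000 0.0000
    outer loop
      vertex 7.0 0.0 0.0
      vertex 7.0 20.0 0.0
      vertex 7.0 20.0 13.0
    endloop
  endfacet
  facet normal 1.0000 0.0000 0.0000
    outer loop
      vertex 7.0 0.0 0.0
      vertex 7.0 20.0 13.0
      vertex 7.0 0.0 13.0
    endloop
  endfacet
endsolid part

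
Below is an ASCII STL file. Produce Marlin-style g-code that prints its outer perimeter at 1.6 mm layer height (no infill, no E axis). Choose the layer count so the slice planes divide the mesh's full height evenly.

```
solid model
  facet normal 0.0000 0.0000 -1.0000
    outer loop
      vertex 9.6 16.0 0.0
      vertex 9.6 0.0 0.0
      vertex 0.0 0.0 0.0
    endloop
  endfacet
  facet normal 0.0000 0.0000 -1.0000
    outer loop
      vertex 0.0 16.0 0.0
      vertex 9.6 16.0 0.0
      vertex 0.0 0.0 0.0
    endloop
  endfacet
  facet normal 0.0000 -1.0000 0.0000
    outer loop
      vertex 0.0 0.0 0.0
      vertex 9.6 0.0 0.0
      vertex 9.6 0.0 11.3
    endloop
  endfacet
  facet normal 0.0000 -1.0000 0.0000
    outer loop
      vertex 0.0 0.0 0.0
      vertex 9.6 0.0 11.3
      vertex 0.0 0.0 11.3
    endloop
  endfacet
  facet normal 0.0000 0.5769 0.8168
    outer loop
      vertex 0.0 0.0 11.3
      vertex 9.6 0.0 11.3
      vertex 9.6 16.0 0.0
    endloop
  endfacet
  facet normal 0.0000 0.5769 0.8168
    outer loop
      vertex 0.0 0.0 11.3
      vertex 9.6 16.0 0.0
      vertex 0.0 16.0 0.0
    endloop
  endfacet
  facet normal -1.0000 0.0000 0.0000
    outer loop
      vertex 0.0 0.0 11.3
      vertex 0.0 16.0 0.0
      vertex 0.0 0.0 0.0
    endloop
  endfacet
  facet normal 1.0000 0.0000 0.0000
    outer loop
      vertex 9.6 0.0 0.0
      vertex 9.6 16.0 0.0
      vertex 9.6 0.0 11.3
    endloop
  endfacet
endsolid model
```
; perimeter-only toolpath
G21 ; units = mm
G90 ; absolute positioning
G28 ; home
; layer 1
G0 Z1.6
G0 X0.0 Y0.0
G1 X9.6 Y0.0
G1 X9.6 Y13.7
G1 X0.0 Y13.7
G1 X0.0 Y0.0
; layer 2
G0 Z3.2
G0 X0.0 Y0.0
G1 X9.6 Y0.0
G1 X9.6 Y11.4
G1 X0.0 Y11.4
G1 X0.0 Y0.0
; layer 3
G0 Z4.8
G0 X0.0 Y0.0
G1 X9.6 Y0.0
G1 X9.6 Y9.1
G1 X0.0 Y9.1
G1 X0.0 Y0.0
; layer 4
G0 Z6.5
G0 X0.0 Y0.0
G1 X9.6 Y0.0
G1 X9.6 Y6.9
G1 X0.0 Y6.9
G1 X0.0 Y0.0
; layer 5
G0 Z8.1
G0 X0.0 Y0.0
G1 X9.6 Y0.0
G1 X9.6 Y4.6
G1 X0.0 Y4.6
G1 X0.0 Y0.0
; layer 6
G0 Z9.7
G0 X0.0 Y0.0
G1 X9.6 Y0.0
G1 X9.6 Y2.3
G1 X0.0 Y2.3
G1 X0.0 Y0.0
M2 ; end

The solid is a wedge (ramp): 9.6 × 16 mm base, rising to 11.3 mm along the y=0 edge and sloping linearly to z=0 at y=16. Slicing at Δz = 1.6 mm — 7 equal slices spanning the solid's height, so layer i sits at z = i·h/7 — gives 6 non-empty perimeters. Each is a 4-segment closed polygon; G0 lifts to the layer z and rapids to the start vertex, then G1 traces the edges. The cross-section shrinks linearly with z (the slice at the apex is degenerate and omitted).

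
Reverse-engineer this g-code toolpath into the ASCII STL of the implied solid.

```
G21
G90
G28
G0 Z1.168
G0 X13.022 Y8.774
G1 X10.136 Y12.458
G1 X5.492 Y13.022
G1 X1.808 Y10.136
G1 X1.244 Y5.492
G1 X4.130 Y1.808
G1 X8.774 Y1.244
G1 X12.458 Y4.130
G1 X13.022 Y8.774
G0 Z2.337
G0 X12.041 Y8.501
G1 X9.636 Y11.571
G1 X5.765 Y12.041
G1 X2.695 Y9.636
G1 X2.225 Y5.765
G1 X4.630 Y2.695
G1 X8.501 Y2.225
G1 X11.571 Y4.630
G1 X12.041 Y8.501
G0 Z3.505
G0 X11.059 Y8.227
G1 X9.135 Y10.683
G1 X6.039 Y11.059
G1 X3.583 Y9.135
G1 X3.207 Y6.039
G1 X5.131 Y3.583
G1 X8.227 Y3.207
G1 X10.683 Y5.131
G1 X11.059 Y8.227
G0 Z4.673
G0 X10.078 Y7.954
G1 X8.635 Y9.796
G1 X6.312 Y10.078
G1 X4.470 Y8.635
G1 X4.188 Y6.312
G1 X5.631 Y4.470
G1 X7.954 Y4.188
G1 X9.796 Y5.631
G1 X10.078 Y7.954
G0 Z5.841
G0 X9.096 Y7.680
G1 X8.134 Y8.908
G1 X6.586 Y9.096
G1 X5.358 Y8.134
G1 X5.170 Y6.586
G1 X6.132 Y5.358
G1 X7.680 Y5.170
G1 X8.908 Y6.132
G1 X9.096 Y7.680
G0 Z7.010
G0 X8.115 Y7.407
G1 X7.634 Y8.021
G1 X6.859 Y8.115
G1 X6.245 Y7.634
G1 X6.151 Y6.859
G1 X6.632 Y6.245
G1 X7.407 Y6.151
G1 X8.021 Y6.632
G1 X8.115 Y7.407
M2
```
solid part
  facet normal 0.0000 0.0000 -1.0000
    outer loop
      vertex 5.218 14.004 0.000
      vertex 10.637 13.346 0.000
      vertex 14.004 9.048 0.000
    endloop
  endfacet
  facet normal 0.0000 0.0000 -1.0000
    outer loop
      vertex 0.920 10.637 0.000
      vertex 5.218 14.004 0.000
      vertex 14.004 9.048 0.000
    endloop
  endfacet
  facet normal 0.0000 0.0000 -1.0000
    outer loop
      vertex 0.262 5.218 0.000
      vertex 0.920 10.637 0.000
      vertex 14.004 9.048 0.000
    endloop
  endfacet
  facet normal 0.0000 0.0000 -1.0000
    outer loop
      vertex 3.629 0.920 0.000
      vertex 0.262 5.218 0.000
      vertex 14.004 9.048 0.000
    endloop
  endfacet
  facet normal 0.0000 0.0000 -1.0000
    outer loop
      vertex 9.048 0.262 0.000
      vertex 3.629 0.920 0.000
      vertex 14.004 9.048 0.000
    endloop
  endfacet
  facet normal 0.0000 0.0000 -1.0000
    outer loop
      vertex 13.346 3.629 0.000
      vertex 9.048 0.262 0.000
      vertex 14.004 9.048 0.000
    endloop
  endfacet
  facet normal 0.6130 0.4802 0.6274
    outer loop
      vertex 14.004 9.048 0.000
      vertex 10.637 13.346 0.000
      vertex 7.133 7.133 8.178
    endloop
  endfacet
  facet normal 0.0939 0.7730 0.6275
    outer loop
      vertex 10.637 13.346 0.000
      vertex 5.218 14.004 0.000
      vertex 7.133 7.133 8.178
    endloop
  endfacet
  facet normal -0.4802 0.6130 0.6274
    outer loop
      vertex 5.218 14.004 0.000
      vertex 0.920 10.637 0.000
      vertex 7.133 7.133 8.178
    endloop
  endfacet
  facet normal -0.7730 0.0939 0.6275
    outer loop
      vertex 0.920 10.637 0.000
      vertex 0.262 5.218 0.000
      vertex 7.133 7.133 8.178
    endloop
  endfacet
  facet normal -0.6130 -0.4802 0.6274
    outer loop
      vertex 0.262 5.218 0.000
      vertex 3.629 0.920 0.000
      vertex 7.133 7.133 8.178
    endloop
  endfacet
  facet normal -0.0939 -0.7730 0.6275
    outer loop
      vertex 3.629 0.920 0.000
      vertex 9.048 0.262 0.000
      vertex 7.133 7.133 8.178
    endloop
  endfacet
  facet normal 0.4802 -0.6130 0.6274
    outer loop
      vertex 9.048 0.262 0.000
      vertex 13.346 3.629 0.000
      vertex 7.133 7.133 8.178
    endloop
  endfacet
  facet normal 0.7730 -0.0939 0.6275
    outer loop
      vertex 13.346 3.629 0.000
      vertex 14.004 9.048 0.000
      vertex 7.133 7.133 8.178
    endloop
  endfacet
endsolid part

The G0 Z moves step by Δz≈1.168 mm. The G1 loops shrink linearly with z, so the solid tapers from its base footprint up to z≈8.18. Closing with a flat bottom cap and the tapered top and triangulating gives 14 facets — a regular 8-sided pyramid, base circumscribed radius ≈ 7.13 mm, apex at z ≈ 8.18 mm.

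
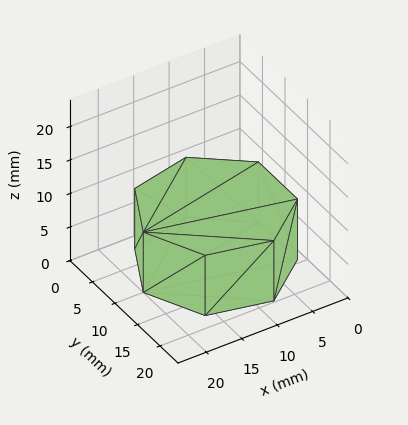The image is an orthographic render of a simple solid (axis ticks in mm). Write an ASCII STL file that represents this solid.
Reading the render: the shape is a regular 7-sided prism (a cylinder approximated with 7 flat sides), circumscribed radius ≈ 10 mm, height ≈ 9 mm (dimensions read to the nearest mm from the axis ticks). For the STL, each face is triangulated and given an outward normal.

solid part
  facet normal 0.0000 0.0000 -1.0000
    outer loop
      vertex 7.775 19.749 0.000
      vertex 16.235 17.818 0.000
      vertex 20.000 10.000 0.000
    endloop
  endfacet
  facet normal 0.0000 0.0000 -1.0000
    outer loop
      vertex 0.990 14.339 0.000
      vertex 7.775 19.749 0.000
      vertex 20.000 10.000 0.000
    endloop
  endfacet
  facet normal 0.0000 0.0000 -1.0000
    outer loop
      vertex 0.990 5.661 0.000
      vertex 0.990 14.339 0.000
      vertex 20.000 10.000 0.000
    endloop
  endfacet
  facet normal 0.0000 0.0000 -1.0000
    outer loop
      vertex 7.775 0.251 0.000
      vertex 0.990 5.661 0.000
      vertex 20.000 10.000 0.000
    endloop
  endfacet
  facet normal 0.0000 0.0000 -1.0000
    outer loop
      vertex 16.235 2.182 0.000
      vertex 7.775 0.251 0.000
      vertex 20.000 10.000 0.000
    endloop
  endfacet
  facet normal 0.0000 0.0000 1.0000
    outer loop
      vertex 20.000 10.000 9.000
      vertex 16.235 17.818 9.000
      vertex 7.775 19.749 9.000
    endloop
  endfacet
  facet normal 0.0000 0.0000 1.0000
    outer loop
      vertex 20.000 10.000 9.000
      vertex 7.775 19.749 9.000
      vertex 0.990 14.339 9.000
    endloop
  endfacet
  facet normal 0.0000 0.0000 1.0000
    outer loop
      vertex 20.000 10.000 9.000
      vertex 0.990 14.339 9.000
      vertex 0.990 5.661 9.000
    endloop
  endfacet
  facet normal 0.0000 0.0000 1.0000
    outer loop
      vertex 20.000 10.000 9.000
      vertex 0.990 5.661 9.000
      vertex 7.775 0.251 9.000
    endloop
  endfacet
  facet normal 0.0000 0.0000 1.0000
    outer loop
      vertex 20.000 10.000 9.000
      vertex 7.775 0.251 9.000
      vertex 16.235 2.182 9.000
    endloop
  endfacet
  facet normal 0.9010 0.4339 0.0000
    outer loop
      vertex 20.000 10.000 0.000
      vertex 16.235 17.818 0.000
      vertex 16.235 17.818 9.000
    endloop
  endfacet
  facet normal 0.9010 0.4339 0.0000
    outer loop
      vertex 20.000 10.000 0.000
      vertex 16.235 17.818 9.000
      vertex 20.000 10.000 9.000
    endloop
  endfacet
  facet normal 0.2225 0.9749 0.0000
    outer loop
      vertex 16.235 17.818 0.000
      vertex 7.775 19.749 0.000
      vertex 7.775 19.749 9.000
    endloop
  endfacet
  facet normal 0.2225 0.9749 0.0000
    outer loop
      vertex 16.235 17.818 0.000
      vertex 7.775 19.749 9.000
      vertex 16.235 17.818 9.000
    endloop
  endfacet
  facet normal -0.6234 0.7819 0.0000
    outer loop
      vertex 7.775 19.749 0.000
      vertex 0.990 14.339 0.000
      vertex 0.990 14.339 9.000
    endloop
  endfacet
  facet normal -0.6234 0.7819 0.0000
    outer loop
      vertex 7.775 19.749 0.000
      vertex 0.990 14.339 9.000
      vertex 7.775 19.749 9.000
    endloop
  endfacet
  facet normal -1.0000 0.0000 0.0000
    outer loop
      vertex 0.990 14.339 0.000
      vertex 0.990 5.661 0.000
      vertex 0.990 5.661 9.000
    endloop
  endfacet
  facet normal -1.0000 0.0000 0.0000
    outer loop
      vertex 0.990 14.339 0.000
      vertex 0.990 5.661 9.000
      vertex 0.990 14.339 9.000
    endloop
  endfacet
  facet normal -0.6234 -0.7819 0.0000
    outer loop
      vertex 0.990 5.661 0.000
      vertex 7.775 0.251 0.000
      vertex 7.775 0.251 9.000
    endloop
  endfacet
  facet normal -0.6234 -0.7819 0.0000
    outer loop
      vertex 0.990 5.661 0.000
      vertex 7.775 0.251 9.000
      vertex 0.990 5.661 9.000
    endloop
  endfacet
  facet normal 0.2225 -0.9749 0.0000
    outer loop
      vertex 7.775 0.251 0.000
      vertex 16.235 2.182 0.000
      vertex 16.235 2.182 9.000
    endloop
  endfacet
  facet normal 0.2225 -0.9749 0.0000
    outer loop
      vertex 7.775 0.251 0.000
      vertex 16.235 2.182 9.000
      vertex 7.775 0.251 9.000
    endloop
  endfacet
  facet normal 0.9010 -0.4339 0.0000
    outer loop
      vertex 16.235 2.182 0.000
      vertex 20.000 10.000 0.000
      vertex 20.000 10.000 9.000
    endloop
  endfacet
  facet normal 0.9010 -0.4339 0.0000
    outer loop
      vertex 16.235 2.182 0.000
      vertex 20.000 10.000 9.000
      vertex 16.235 2.182 9.000
    endloop
  endfacet
endsolid part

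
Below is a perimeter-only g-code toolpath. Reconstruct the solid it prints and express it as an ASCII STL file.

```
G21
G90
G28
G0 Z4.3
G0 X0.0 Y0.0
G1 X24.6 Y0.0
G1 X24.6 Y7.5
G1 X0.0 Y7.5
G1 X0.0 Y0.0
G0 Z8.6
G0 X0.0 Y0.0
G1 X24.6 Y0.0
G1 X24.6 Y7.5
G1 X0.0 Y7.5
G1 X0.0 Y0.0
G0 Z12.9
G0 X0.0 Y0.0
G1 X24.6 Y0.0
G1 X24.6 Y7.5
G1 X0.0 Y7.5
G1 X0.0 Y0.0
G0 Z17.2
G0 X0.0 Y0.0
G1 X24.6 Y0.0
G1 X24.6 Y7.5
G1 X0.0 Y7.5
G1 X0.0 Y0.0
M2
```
solid part
  facet normal 0.0000 0.0000 -1.0000
    outer loop
      vertex 24.6 7.5 0.0
      vertex 24.6 0.0 0.0
      vertex 0.0 0.0 0.0
    endloop
  endfacet
  facet normal 0.0000 0.0000 -1.0000
    outer loop
      vertex 0.0 7.5 0.0
      vertex 24.6 7.5 0.0
      vertex 0.0 0.0 0.0
    endloop
  endfacet
  facet normal 0.0000 0.0000 1.0000
    outer loop
      vertex 0.0 0.0 17.2
      vertex 24.6 0.0 17.2
      vertex 24.6 7.5 17.2
    endloop
  endfacet
  facet normal 0.0000 0.0000 1.0000
    outer loop
      vertex 0.0 0.0 17.2
      vertex 24.6 7.5 17.2
      vertex 0.0 7.5 17.2
    endloop
  endfacet
  facet normal 0.0000 -1.0000 0.0000
    outer loop
      vertex 0.0 0.0 0.0
      vertex 24.6 0.0 0.0
      vertex 24.6 0.0 17.2
    endloop
  endfacet
  facet normal 0.0000 -1.0000 0.0000
    outer loop
      vertex 0.0 0.0 0.0
      vertex 24.6 0.0 17.2
      vertex 0.0 0.0 17.2
    endloop
  endfacet
  facet normal 0.0000 1.0000 0.0000
    outer loop
      vertex 24.6 7.5 17.2
      vertex 24.6 7.5 0.0
      vertex 0.0 7.5 0.0
    endloop
  endfacet
  facet normal 0.0000 1.0000 0.0000
    outer loop
      vertex 0.0 7.5 17.2
      vertex 24.6 7.5 17.2
      vertex 0.0 7.5 0.0
    endloop
  endfacet
  facet normal -1.0000 0.0000 0.0000
    outer loop
      vertex 0.0 7.5 17.2
      vertex 0.0 7.5 0.0
      vertex 0.0 0.0 0.0
    endloop
  endfacet
  facet normal -1.0000 0.0000 0.0000
    outer loop
      vertex 0.0 0.0 17.2
      vertex 0.0 7.5 17.2
      vertex 0.0 0.0 0.0
    endloop
  endfacet
  facet normal 1.0000 0.0000 0.0000
    outer loop
      vertex 24.6 0.0 0.0
      vertex 24.6 7.5 0.0
      vertex 24.6 7.5 17.2
    endloop
  endfacet
  facet normal 1.0000 0.0000 0.0000
    outer loop
      vertex 24.6 0.0 0.0
      vertex 24.6 7.5 17.2
      vertex 24.6 0.0 17.2
    endloop
  endfacet
endsolid part

The G0 Z moves step by Δz≈4.3 mm. Every layer's G1 loop is the same polygon, so the solid is a straight extrusion of it from z=0 to z≈17.2. Closing with flat bottom and top caps and triangulating gives 12 facets — a rectangular box, roughly 24.6 × 7.5 mm footprint and 17.2 mm tall.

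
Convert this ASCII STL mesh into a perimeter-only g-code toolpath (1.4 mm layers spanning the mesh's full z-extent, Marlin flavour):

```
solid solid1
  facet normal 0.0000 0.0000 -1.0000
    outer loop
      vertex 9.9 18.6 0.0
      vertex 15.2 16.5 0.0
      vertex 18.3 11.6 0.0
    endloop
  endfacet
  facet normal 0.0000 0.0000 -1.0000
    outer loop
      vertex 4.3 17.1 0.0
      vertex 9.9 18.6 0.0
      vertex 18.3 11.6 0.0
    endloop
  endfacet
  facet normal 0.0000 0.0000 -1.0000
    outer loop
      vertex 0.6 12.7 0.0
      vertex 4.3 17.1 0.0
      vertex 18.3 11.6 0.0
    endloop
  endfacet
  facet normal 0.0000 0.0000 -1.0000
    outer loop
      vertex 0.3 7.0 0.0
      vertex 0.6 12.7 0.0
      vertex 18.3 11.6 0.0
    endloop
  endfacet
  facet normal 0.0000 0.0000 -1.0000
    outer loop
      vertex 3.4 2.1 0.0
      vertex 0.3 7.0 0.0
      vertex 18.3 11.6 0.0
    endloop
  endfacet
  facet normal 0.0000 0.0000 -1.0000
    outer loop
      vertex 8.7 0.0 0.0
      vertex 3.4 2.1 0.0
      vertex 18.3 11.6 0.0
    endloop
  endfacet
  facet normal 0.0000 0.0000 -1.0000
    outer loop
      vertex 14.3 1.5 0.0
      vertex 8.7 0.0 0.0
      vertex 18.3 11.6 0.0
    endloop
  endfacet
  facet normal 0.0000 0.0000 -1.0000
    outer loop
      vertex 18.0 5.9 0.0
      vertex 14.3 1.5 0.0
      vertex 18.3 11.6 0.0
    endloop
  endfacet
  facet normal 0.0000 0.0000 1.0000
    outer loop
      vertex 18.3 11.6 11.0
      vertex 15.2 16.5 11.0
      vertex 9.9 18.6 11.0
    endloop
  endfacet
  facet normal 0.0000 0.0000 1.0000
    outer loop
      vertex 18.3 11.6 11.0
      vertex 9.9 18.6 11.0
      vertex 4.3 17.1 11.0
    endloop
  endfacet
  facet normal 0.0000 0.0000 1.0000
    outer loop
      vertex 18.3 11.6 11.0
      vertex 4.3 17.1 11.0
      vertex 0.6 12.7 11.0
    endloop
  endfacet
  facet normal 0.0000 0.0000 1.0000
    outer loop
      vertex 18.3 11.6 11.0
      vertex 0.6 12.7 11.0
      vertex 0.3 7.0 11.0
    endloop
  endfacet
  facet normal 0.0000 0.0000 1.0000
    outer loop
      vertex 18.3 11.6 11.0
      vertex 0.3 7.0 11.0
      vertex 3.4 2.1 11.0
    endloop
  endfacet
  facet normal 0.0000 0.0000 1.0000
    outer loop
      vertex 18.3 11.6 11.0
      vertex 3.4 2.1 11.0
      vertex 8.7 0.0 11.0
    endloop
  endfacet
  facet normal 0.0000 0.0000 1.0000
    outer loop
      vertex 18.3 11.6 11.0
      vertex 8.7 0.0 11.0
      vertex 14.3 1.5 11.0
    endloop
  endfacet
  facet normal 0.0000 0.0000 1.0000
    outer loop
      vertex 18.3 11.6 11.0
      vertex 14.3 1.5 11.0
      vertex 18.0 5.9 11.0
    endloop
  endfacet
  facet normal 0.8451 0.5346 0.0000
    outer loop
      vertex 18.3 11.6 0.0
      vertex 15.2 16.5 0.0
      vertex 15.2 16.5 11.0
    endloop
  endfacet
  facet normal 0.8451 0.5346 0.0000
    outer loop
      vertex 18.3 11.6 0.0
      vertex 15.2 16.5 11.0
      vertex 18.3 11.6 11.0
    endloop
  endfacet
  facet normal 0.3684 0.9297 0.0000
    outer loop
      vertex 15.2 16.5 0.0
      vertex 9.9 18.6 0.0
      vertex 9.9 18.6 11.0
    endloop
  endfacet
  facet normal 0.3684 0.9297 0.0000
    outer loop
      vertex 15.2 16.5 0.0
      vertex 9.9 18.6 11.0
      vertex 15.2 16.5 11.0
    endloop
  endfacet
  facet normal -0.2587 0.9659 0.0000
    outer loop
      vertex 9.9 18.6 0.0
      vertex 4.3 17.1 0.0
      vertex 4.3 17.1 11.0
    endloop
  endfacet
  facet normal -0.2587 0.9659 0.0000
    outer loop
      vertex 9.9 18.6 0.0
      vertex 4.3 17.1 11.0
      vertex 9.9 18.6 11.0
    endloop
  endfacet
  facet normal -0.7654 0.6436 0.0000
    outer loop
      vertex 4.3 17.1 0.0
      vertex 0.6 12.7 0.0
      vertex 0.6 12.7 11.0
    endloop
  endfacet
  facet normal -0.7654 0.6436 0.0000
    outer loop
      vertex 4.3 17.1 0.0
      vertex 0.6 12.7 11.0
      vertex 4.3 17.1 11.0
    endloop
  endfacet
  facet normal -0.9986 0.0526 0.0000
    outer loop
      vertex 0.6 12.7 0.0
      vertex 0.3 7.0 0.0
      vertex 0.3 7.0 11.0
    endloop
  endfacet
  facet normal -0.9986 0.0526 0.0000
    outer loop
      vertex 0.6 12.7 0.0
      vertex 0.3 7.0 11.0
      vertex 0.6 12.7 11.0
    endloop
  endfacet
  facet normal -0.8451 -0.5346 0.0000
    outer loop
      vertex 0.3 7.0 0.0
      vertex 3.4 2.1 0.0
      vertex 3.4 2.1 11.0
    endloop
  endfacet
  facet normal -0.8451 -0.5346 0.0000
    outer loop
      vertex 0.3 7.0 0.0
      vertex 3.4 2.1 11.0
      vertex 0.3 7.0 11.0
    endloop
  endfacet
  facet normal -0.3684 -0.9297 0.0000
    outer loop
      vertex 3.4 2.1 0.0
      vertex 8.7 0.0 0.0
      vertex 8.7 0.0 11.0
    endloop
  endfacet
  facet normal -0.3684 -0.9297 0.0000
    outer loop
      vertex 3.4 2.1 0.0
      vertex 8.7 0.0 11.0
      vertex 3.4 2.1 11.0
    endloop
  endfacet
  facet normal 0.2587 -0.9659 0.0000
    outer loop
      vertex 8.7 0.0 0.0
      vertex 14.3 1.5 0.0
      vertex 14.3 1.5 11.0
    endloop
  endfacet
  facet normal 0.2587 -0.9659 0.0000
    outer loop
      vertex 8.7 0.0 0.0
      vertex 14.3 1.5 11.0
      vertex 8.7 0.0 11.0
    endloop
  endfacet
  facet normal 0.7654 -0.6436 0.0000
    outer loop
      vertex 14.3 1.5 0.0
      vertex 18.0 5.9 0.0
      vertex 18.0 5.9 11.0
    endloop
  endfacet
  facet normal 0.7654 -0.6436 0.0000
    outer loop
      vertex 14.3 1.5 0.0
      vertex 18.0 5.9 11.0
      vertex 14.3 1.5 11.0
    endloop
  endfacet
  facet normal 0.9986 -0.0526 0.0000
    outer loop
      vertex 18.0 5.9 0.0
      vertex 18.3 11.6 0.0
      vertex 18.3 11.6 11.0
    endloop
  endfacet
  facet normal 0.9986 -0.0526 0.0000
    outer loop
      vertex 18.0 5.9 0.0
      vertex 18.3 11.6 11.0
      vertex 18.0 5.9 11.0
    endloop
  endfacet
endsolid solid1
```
; perimeter-only toolpath
G21 ; units = mm
G90 ; absolute positioning
G28 ; home
; layer 1
G0 Z1.4
G0 X18.3 Y11.6
G1 X15.2 Y16.5
G1 X9.9 Y18.6
G1 X4.3 Y17.1
G1 X0.6 Y12.7
G1 X0.3 Y7.0
G1 X3.4 Y2.1
G1 X8.7 Y0.0
G1 X14.3 Y1.5
G1 X18.0 Y5.9
G1 X18.3 Y11.6
; layer 2
G0 Z2.8
G0 X18.3 Y11.6
G1 X15.2 Y16.5
G1 X9.9 Y18.6
G1 X4.3 Y17.1
G1 X0.6 Y12.7
G1 X0.3 Y7.0
G1 X3.4 Y2.1
G1 X8.7 Y0.0
G1 X14.3 Y1.5
G1 X18.0 Y5.9
G1 X18.3 Y11.6
; layer 3
G0 Z4.1
G0 X18.3 Y11.6
G1 X15.2 Y16.5
G1 X9.9 Y18.6
G1 X4.3 Y17.1
G1 X0.6 Y12.7
G1 X0.3 Y7.0
G1 X3.4 Y2.1
G1 X8.7 Y0.0
G1 X14.3 Y1.5
G1 X18.0 Y5.9
G1 X18.3 Y11.6
; layer 4
G0 Z5.5
G0 X18.3 Y11.6
G1 X15.2 Y16.5
G1 X9.9 Y18.6
G1 X4.3 Y17.1
G1 X0.6 Y12.7
G1 X0.3 Y7.0
G1 X3.4 Y2.1
G1 X8.7 Y0.0
G1 X14.3 Y1.5
G1 X18.0 Y5.9
G1 X18.3 Y11.6
; layer 5
G0 Z6.9
G0 X18.3 Y11.6
G1 X15.2 Y16.5
G1 X9.9 Y18.6
G1 X4.3 Y17.1
G1 X0.6 Y12.7
G1 X0.3 Y7.0
G1 X3.4 Y2.1
G1 X8.7 Y0.0
G1 X14.3 Y1.5
G1 X18.0 Y5.9
G1 X18.3 Y11.6
; layer 6
G0 Z8.2
G0 X18.3 Y11.6
G1 X15.2 Y16.5
G1 X9.9 Y18.6
G1 X4.3 Y17.1
G1 X0.6 Y12.7
G1 X0.3 Y7.0
G1 X3.4 Y2.1
G1 X8.7 Y0.0
G1 X14.3 Y1.5
G1 X18.0 Y5.9
G1 X18.3 Y11.6
; layer 7
G0 Z9.6
G0 X18.3 Y11.6
G1 X15.2 Y16.5
G1 X9.9 Y18.6
G1 X4.3 Y17.1
G1 X0.6 Y12.7
G1 X0.3 Y7.0
G1 X3.4 Y2.1
G1 X8.7 Y0.0
G1 X14.3 Y1.5
G1 X18.0 Y5.9
G1 X18.3 Y11.6
; layer 8
G0 Z11.0
G0 X18.3 Y11.6
G1 X15.2 Y16.5
G1 X9.9 Y18.6
G1 X4.3 Y17.1
G1 X0.6 Y12.7
G1 X0.3 Y7.0
G1 X3.4 Y2.1
G1 X8.7 Y0.0
G1 X14.3 Y1.5
G1 X18.0 Y5.9
G1 X18.3 Y11.6
M2 ; end

The solid is a regular 10-sided prism (a cylinder approximated with 10 flat sides), circumscribed radius ≈ 9.3 mm, height ≈ 11 mm. Slicing at Δz = 1.4 mm — 8 equal slices spanning the solid's height, so layer i sits at z = i·h/8 — gives 8 non-empty perimeters. Each is a 10-segment closed polygon; G0 lifts to the layer z and rapids to the start vertex, then G1 traces the edges.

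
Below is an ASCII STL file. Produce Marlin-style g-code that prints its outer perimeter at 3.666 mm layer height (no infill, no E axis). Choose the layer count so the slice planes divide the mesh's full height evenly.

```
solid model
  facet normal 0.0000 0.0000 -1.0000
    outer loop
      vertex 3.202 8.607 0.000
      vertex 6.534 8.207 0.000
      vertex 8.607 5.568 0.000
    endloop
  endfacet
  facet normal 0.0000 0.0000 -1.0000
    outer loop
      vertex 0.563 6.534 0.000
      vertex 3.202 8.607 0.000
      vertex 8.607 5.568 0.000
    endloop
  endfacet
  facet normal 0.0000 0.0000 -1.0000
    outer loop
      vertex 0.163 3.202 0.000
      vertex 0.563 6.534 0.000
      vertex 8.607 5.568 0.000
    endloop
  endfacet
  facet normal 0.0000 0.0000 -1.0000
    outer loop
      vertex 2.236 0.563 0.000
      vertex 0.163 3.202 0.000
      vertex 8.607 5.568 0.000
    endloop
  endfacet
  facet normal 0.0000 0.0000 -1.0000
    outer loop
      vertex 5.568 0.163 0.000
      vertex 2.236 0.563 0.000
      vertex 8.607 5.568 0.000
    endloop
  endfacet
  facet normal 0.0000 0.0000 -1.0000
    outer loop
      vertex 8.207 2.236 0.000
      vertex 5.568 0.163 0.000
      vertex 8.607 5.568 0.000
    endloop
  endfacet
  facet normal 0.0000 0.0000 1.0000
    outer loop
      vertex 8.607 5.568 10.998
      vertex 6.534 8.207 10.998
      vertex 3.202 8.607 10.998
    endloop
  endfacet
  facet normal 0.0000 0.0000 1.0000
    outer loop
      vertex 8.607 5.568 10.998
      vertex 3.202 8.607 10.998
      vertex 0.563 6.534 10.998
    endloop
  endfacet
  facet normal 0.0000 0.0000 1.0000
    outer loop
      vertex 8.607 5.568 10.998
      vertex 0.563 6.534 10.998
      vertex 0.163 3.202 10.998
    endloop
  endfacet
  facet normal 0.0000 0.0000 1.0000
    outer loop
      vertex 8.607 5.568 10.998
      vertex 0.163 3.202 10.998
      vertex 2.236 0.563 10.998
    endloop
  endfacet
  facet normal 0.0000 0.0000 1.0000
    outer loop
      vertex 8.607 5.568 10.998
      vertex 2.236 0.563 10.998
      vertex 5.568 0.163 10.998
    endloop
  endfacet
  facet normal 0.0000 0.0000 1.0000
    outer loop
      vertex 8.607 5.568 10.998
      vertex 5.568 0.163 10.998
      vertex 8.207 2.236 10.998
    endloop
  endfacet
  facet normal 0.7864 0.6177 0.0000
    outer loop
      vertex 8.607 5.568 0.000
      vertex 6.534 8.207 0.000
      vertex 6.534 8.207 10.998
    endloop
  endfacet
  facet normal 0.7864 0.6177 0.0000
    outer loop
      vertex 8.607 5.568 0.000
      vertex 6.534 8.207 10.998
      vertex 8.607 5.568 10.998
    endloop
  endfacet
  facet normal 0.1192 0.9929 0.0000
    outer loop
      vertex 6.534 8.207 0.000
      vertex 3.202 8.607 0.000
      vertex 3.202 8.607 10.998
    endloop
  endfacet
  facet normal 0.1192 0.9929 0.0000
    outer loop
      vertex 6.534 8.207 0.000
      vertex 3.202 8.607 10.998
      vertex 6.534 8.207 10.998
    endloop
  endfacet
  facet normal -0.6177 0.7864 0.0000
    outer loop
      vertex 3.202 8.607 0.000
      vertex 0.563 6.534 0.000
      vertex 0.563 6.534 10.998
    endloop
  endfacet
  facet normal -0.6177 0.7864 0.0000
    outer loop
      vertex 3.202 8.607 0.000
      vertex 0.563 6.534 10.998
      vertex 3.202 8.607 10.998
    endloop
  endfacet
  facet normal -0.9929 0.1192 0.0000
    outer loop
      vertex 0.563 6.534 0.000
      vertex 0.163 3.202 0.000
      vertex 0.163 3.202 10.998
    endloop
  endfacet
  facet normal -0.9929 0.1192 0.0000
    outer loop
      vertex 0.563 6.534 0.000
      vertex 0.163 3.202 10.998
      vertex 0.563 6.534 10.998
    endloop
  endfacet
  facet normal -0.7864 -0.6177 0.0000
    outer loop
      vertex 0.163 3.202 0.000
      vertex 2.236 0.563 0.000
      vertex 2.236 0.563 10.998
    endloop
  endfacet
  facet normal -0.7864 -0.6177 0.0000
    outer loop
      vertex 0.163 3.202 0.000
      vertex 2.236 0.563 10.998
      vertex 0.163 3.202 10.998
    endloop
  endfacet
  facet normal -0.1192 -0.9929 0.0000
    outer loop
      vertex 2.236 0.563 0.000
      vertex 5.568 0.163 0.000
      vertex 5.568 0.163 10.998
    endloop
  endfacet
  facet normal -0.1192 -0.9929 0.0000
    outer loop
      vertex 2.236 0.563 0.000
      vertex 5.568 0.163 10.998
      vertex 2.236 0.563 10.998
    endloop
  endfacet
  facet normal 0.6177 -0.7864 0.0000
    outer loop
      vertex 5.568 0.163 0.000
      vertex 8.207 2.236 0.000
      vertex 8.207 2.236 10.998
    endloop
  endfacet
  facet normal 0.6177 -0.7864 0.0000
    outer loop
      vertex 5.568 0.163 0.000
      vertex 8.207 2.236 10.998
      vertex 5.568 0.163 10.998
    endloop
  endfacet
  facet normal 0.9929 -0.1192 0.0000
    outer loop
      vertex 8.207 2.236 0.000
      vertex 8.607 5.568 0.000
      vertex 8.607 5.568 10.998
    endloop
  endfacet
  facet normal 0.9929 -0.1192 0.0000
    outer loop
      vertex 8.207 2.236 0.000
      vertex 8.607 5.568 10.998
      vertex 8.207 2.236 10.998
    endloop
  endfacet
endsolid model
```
; perimeter-only toolpath
G21 ; units = mm
G90 ; absolute positioning
G28 ; home
; layer 1
G0 Z3.666
G0 X8.607 Y5.568
G1 X6.534 Y8.207
G1 X3.202 Y8.607
G1 X0.563 Y6.534
G1 X0.163 Y3.202
G1 X2.236 Y0.563
G1 X5.568 Y0.163
G1 X8.207 Y2.236
G1 X8.607 Y5.568
; layer 2
G0 Z7.332
G0 X8.607 Y5.568
G1 X6.534 Y8.207
G1 X3.202 Y8.607
G1 X0.563 Y6.534
G1 X0.163 Y3.202
G1 X2.236 Y0.563
G1 X5.568 Y0.163
G1 X8.207 Y2.236
G1 X8.607 Y5.568
; layer 3
G0 Z10.998
G0 X8.607 Y5.568
G1 X6.534 Y8.207
G1 X3.202 Y8.607
G1 X0.563 Y6.534
G1 X0.163 Y3.202
G1 X2.236 Y0.563
G1 X5.568 Y0.163
G1 X8.207 Y2.236
G1 X8.607 Y5.568
M2 ; end

The solid is a regular 8-sided prism (a cylinder approximated with 8 flat sides), circumscribed radius ≈ 4.38 mm, height ≈ 11 mm. Slicing at Δz = 3.666 mm — 3 equal slices spanning the solid's height, so layer i sits at z = i·h/3 — gives 3 non-empty perimeters. Each is a 8-segment closed polygon; G0 lifts to the layer z and rapids to the start vertex, then G1 traces the edges.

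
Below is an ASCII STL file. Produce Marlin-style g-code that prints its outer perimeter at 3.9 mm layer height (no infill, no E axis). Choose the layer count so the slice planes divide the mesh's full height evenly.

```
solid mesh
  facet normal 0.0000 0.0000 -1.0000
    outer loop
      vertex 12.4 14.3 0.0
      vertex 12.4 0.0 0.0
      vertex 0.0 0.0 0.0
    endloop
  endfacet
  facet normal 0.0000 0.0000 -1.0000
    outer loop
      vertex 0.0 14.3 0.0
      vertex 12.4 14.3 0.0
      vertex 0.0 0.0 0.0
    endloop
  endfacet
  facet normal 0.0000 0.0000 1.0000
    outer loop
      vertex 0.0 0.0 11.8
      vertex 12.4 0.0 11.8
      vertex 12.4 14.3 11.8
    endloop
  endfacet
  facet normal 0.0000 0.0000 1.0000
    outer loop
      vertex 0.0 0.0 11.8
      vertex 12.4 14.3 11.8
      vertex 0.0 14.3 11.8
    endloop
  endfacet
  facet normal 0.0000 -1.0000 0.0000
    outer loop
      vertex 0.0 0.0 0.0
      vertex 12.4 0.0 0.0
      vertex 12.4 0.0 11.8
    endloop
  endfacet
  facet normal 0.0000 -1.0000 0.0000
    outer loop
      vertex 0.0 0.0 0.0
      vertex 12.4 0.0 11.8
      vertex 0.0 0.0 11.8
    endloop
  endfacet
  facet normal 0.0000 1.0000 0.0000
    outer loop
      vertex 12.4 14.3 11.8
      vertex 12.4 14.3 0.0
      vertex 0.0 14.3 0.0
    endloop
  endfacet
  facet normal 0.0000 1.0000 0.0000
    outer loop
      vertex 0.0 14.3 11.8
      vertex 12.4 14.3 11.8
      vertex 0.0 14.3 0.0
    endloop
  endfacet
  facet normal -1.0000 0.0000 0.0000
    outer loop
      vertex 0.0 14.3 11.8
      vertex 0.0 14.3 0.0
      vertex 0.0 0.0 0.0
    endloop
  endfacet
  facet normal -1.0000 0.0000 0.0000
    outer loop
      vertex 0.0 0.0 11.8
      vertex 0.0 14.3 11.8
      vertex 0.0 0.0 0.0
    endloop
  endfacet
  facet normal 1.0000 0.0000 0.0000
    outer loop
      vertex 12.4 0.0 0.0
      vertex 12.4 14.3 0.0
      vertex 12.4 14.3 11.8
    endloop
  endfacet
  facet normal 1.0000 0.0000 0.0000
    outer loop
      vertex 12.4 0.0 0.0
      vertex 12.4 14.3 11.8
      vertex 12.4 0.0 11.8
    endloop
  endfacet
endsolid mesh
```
; perimeter-only toolpath
G21 ; units = mm
G90 ; absolute positioning
G28 ; home
; layer 1
G0 Z3.9
G0 X0.0 Y0.0
G1 X12.4 Y0.0
G1 X12.4 Y14.3
G1 X0.0 Y14.3
G1 X0.0 Y0.0
; layer 2
G0 Z7.9
G0 X0.0 Y0.0
G1 X12.4 Y0.0
G1 X12.4 Y14.3
G1 X0.0 Y14.3
G1 X0.0 Y0.0
; layer 3
G0 Z11.8
G0 X0.0 Y0.0
G1 X12.4 Y0.0
G1 X12.4 Y14.3
G1 X0.0 Y14.3
G1 X0.0 Y0.0
M2 ; end

The solid is a rectangular box, roughly 12.4 × 14.3 mm footprint and 11.8 mm tall. Slicing at Δz = 3.9 mm — 3 equal slices spanning the solid's height, so layer i sits at z = i·h/3 — gives 3 non-empty perimeters. Each is a 4-segment closed polygon; G0 lifts to the layer z and rapids to the start vertex, then G1 traces the edges.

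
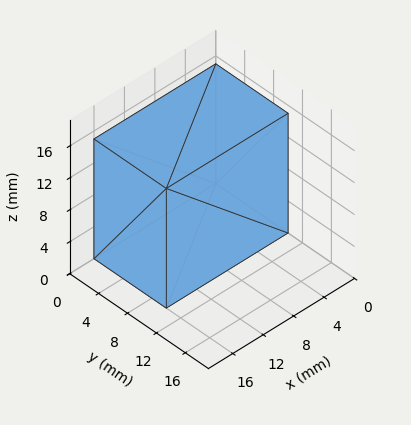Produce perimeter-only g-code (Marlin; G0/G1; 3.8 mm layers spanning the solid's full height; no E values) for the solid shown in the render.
Reading the render: the shape is a rectangular box, roughly 16 × 10 mm footprint and 15 mm tall (dimensions read to the nearest mm from the axis ticks). For the g-code, the solid's height is divided into equal slices at the stated Δz and each level perimeter traced with G1 moves after a G0 lift.

; perimeter-only toolpath
G21 ; units = mm
G90 ; absolute positioning
G28 ; home
; layer 1
G0 Z3.8
G0 X0.0 Y0.0
G1 X16.0 Y0.0
G1 X16.0 Y10.0
G1 X0.0 Y10.0
G1 X0.0 Y0.0
; layer 2
G0 Z7.5
G0 X0.0 Y0.0
G1 X16.0 Y0.0
G1 X16.0 Y10.0
G1 X0.0 Y10.0
G1 X0.0 Y0.0
; layer 3
G0 Z11.2
G0 X0.0 Y0.0
G1 X16.0 Y0.0
G1 X16.0 Y10.0
G1 X0.0 Y10.0
G1 X0.0 Y0.0
; layer 4
G0 Z15.0
G0 X0.0 Y0.0
G1 X16.0 Y0.0
G1 X16.0 Y10.0
G1 X0.0 Y10.0
G1 X0.0 Y0.0
M2 ; end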